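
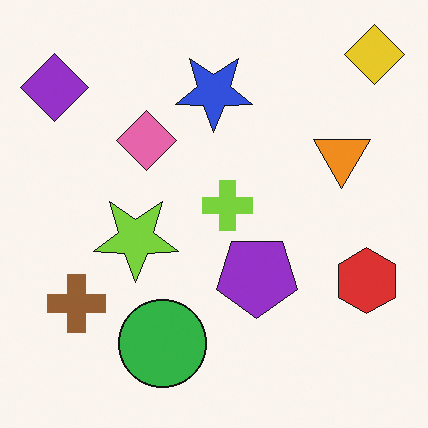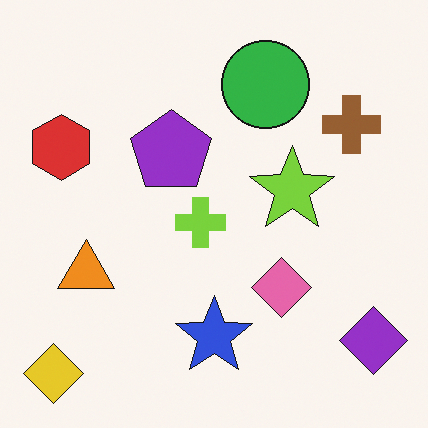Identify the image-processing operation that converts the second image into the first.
It was rotated 180°.

The yellow diamond sits in the bottom-left of the second image and the top-right of the first — consistent with a whole-image 180° rotation.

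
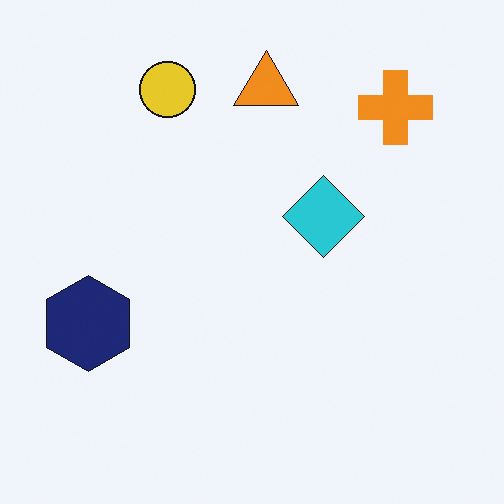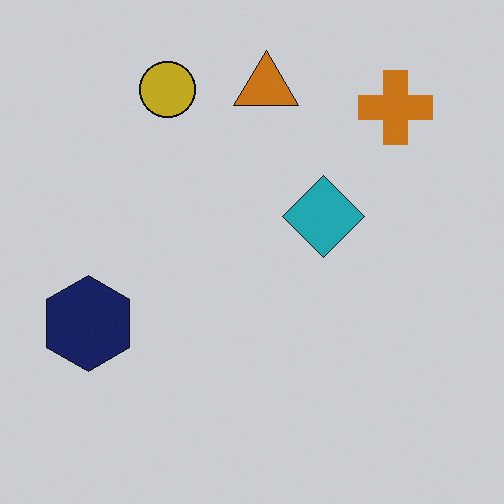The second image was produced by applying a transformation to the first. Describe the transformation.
The transformation is: slightly darkened.

Every pixel — background and shapes alike — is uniformly darkened.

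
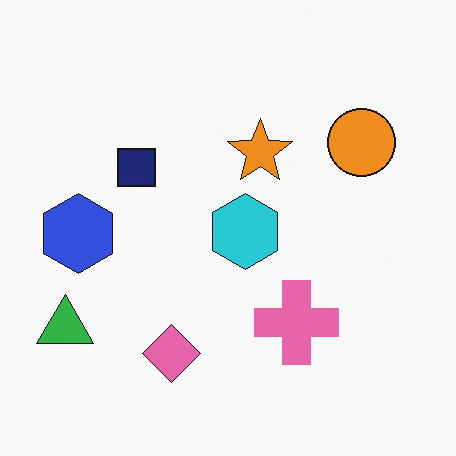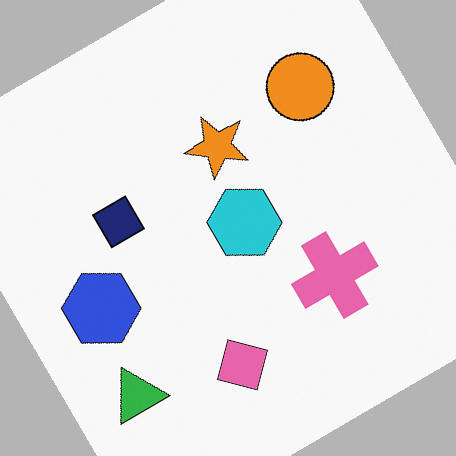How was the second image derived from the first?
The transformation is: rotated counter-clockwise by a large amount — several tens of degrees.

Every shape is tilted by the same angle and the image corners show triangular fill wedges — a whole-image rotation by a non-right angle.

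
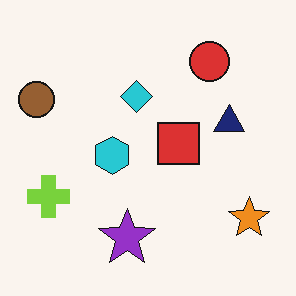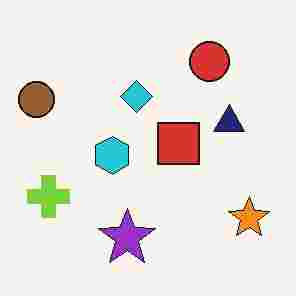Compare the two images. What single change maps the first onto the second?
The transformation is: degraded with heavy JPEG compression.

Blocky 8×8 compression artifacts appear around shape edges and the flat background shows ringing — characteristic JPEG degradation.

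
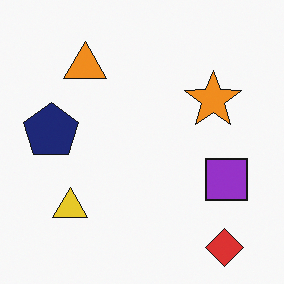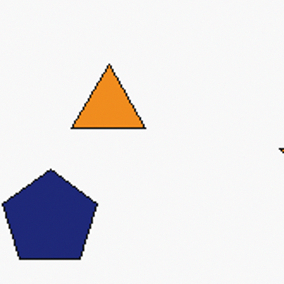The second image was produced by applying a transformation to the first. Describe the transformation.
This is the original image cropped tightly and scaled back up.

The visible shapes are larger and the field of view is narrower; shapes near the original edges may be partly or wholly outside the frame — a crop-and-rescale.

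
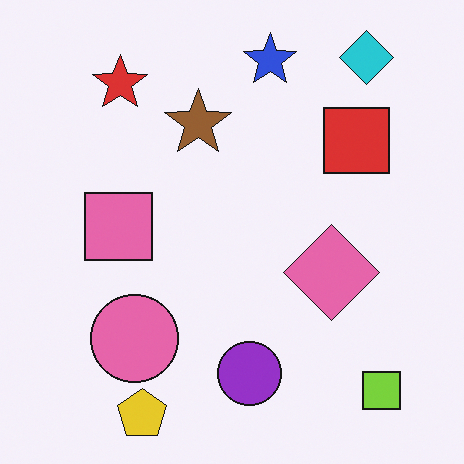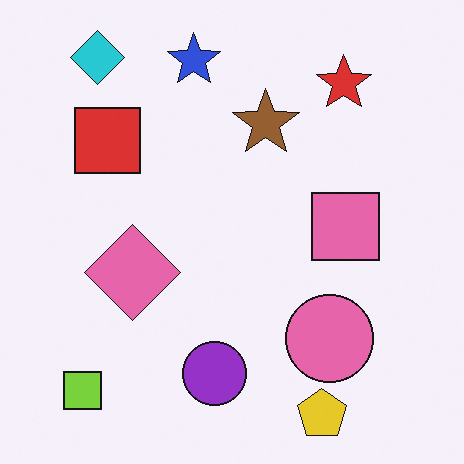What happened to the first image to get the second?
The transformation is: flipped horizontally (left ↔ right).

The lime square is in the bottom-right of the first image and the bottom-left of the second — shapes on opposite sides of the vertical midline have swapped in a mirror flip.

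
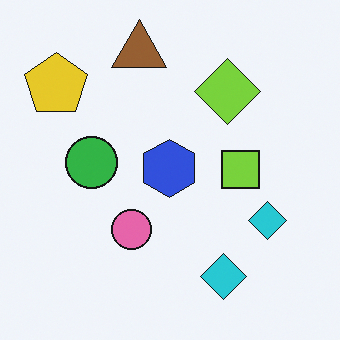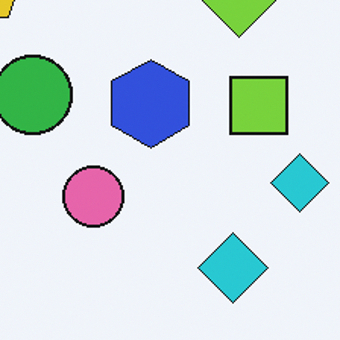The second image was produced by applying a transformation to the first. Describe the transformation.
This is the original image cropped to a modestly smaller region and rescaled.

The visible shapes are larger and the field of view is narrower; shapes near the original edges may be partly or wholly outside the frame — a crop-and-rescale.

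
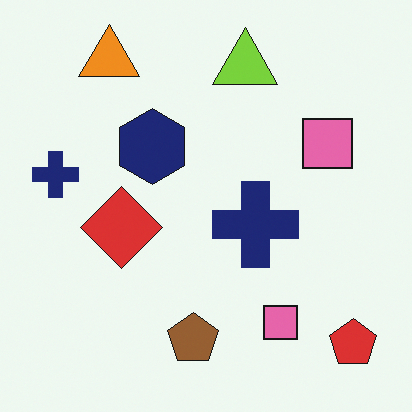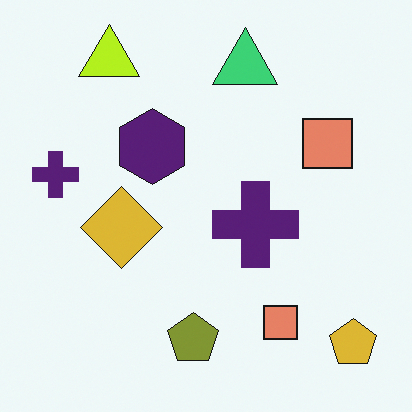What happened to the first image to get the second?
It was hue-shifted slightly.

Every shape's color has rotated by the same amount around the hue wheel — a uniform hue shift.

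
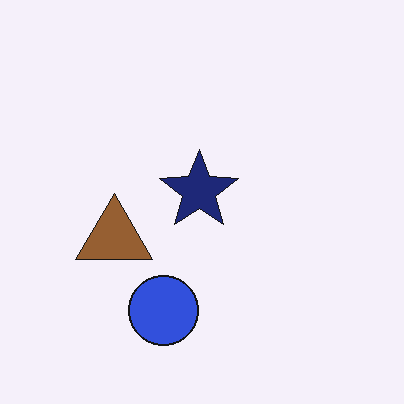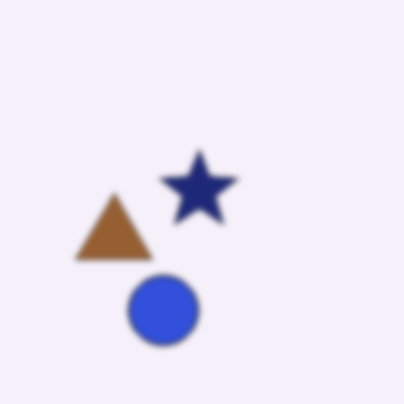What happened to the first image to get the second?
This is the original image noticeably gaussian-blurred.

Shape edges and outlines are uniformly softened across the whole image.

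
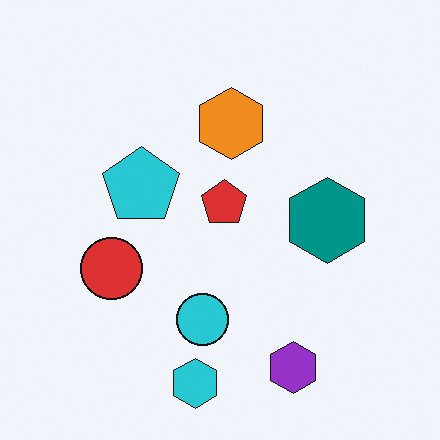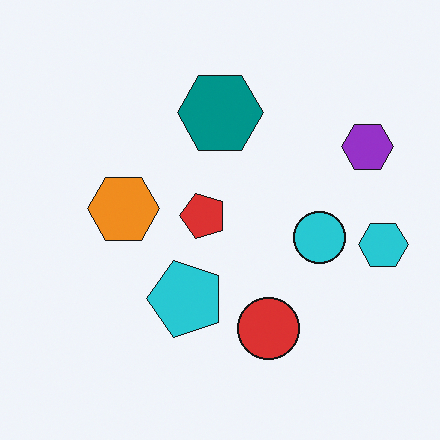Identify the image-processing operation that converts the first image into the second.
The image was rotated 90° counter-clockwise.

The cyan hexagon sits in the bottom of the first image and the right of the second — consistent with a whole-image 90° counter-clockwise rotation.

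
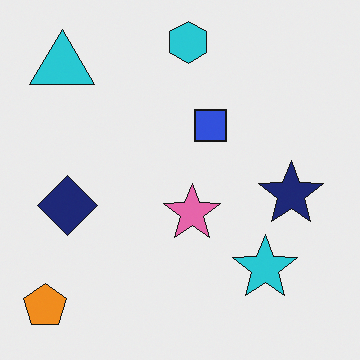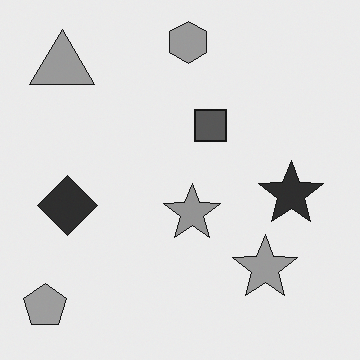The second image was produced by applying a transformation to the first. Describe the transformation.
The second image is the first converted to grayscale.

All color is removed — every shape is now a shade of grey.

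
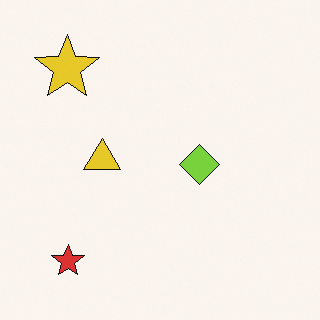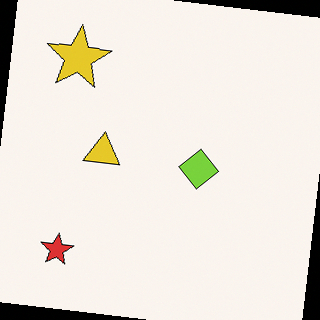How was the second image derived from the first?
The second image is the first rotated clockwise by a slight angle.

Every shape is tilted by the same angle and the image corners show triangular fill wedges — a whole-image rotation by a non-right angle.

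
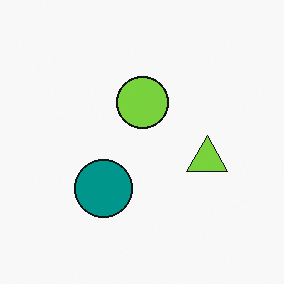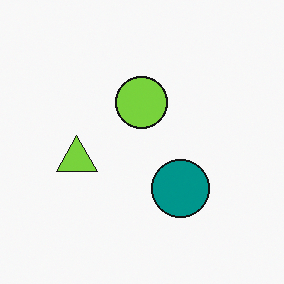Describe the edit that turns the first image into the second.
The second image is the first flipped horizontally (left ↔ right).

The lime triangle is in the right of the first image and the left of the second — shapes on opposite sides of the vertical midline have swapped in a mirror flip.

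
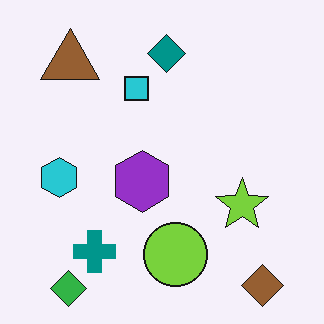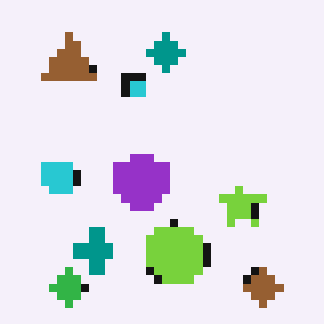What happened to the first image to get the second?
The image was moderately pixelated.

Shapes are reduced to large square blocks; fine edges and outlines are lost — a downscale-then-upscale (mosaic) effect.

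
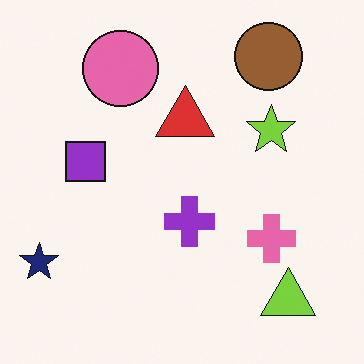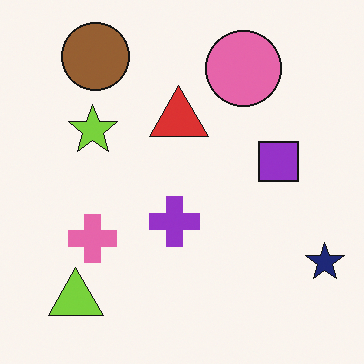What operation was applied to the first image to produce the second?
This is the original image flipped horizontally (left ↔ right).

The navy star is in the bottom-left of the first image and the bottom-right of the second — shapes on opposite sides of the vertical midline have swapped in a mirror flip.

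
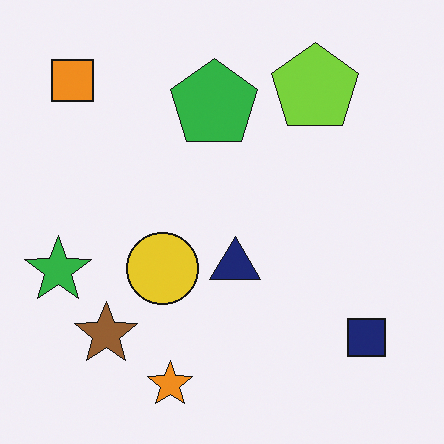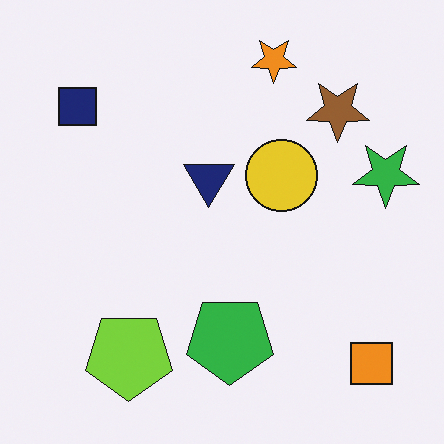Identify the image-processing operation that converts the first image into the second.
The transformation is: rotated 180°.

The orange square sits in the top-left of the first image and the bottom-right of the second — consistent with a whole-image 180° rotation.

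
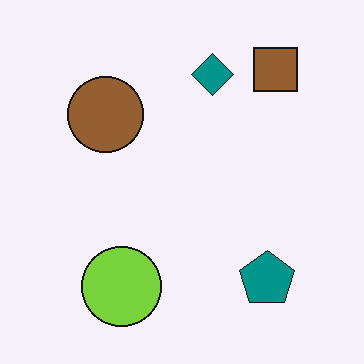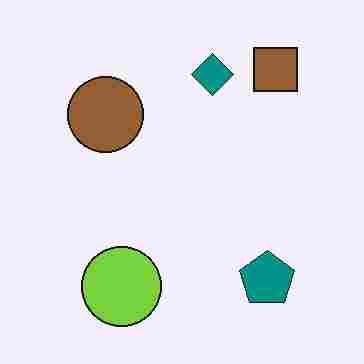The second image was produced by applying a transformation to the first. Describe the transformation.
Heavily JPEG-compressed with obvious blocking artifacts.

Blocky 8×8 compression artifacts appear around shape edges and the flat background shows ringing — characteristic JPEG degradation.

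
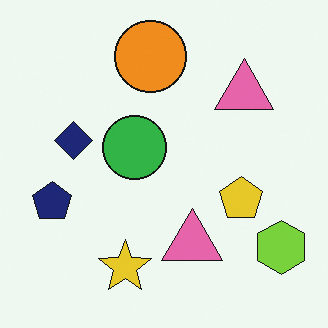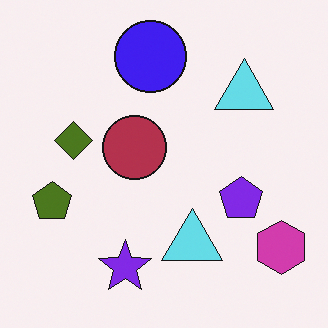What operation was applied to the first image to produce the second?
The transformation is: hue-shifted by a large amount.

Every shape's color has rotated by the same amount around the hue wheel — a uniform hue shift.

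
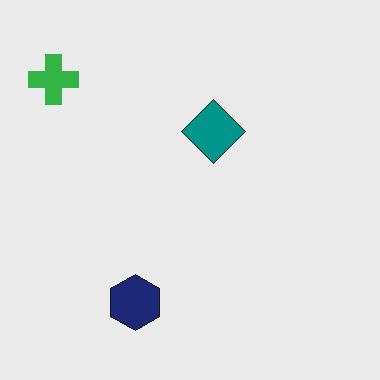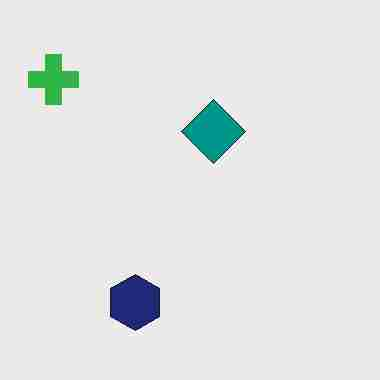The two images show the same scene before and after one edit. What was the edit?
The transformation is: heavily JPEG-compressed with obvious blocking artifacts.

Blocky 8×8 compression artifacts appear around shape edges and the flat background shows ringing — characteristic JPEG degradation.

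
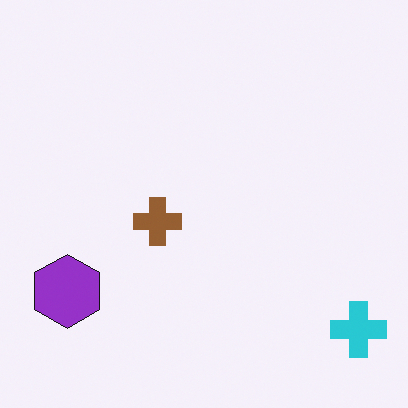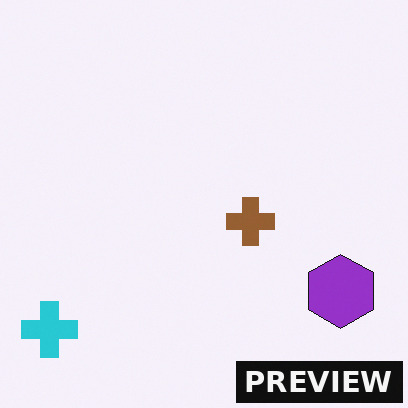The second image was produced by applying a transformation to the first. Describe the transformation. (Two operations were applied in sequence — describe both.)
The transformation is: flipped horizontally (left ↔ right), then watermarked with the text "PREVIEW" in the lower-right corner.

The cyan cross is in the bottom-right of the first image and the bottom-left of the second — shapes on opposite sides of the vertical midline have swapped in a mirror flip. A dark label reading "PREVIEW" appears in the lower-right corner.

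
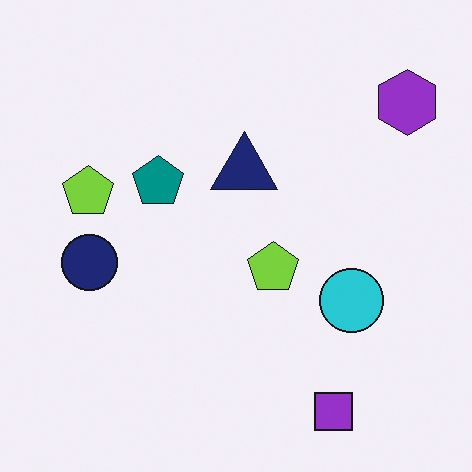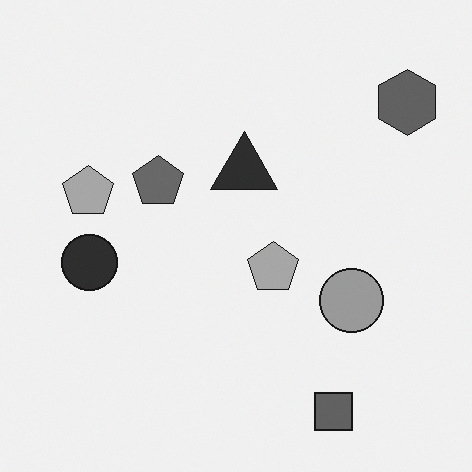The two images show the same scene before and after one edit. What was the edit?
The second image is the first converted to grayscale.

All color is removed — every shape is now a shade of grey.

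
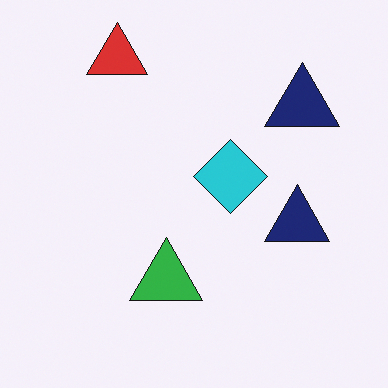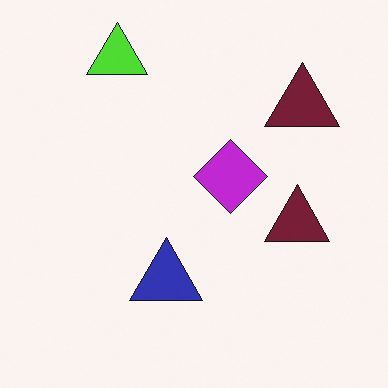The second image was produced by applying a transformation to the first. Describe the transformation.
The second image is the first hue-shifted by a moderate amount.

Every shape's color has rotated by the same amount around the hue wheel — a uniform hue shift.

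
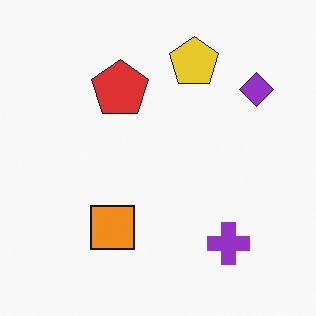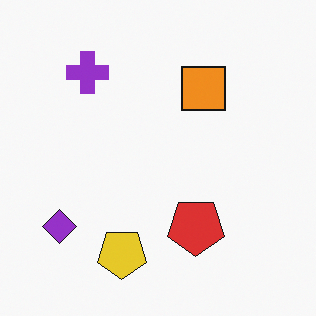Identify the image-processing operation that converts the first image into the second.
The second image is the first rotated 180°.

The purple diamond sits in the top-right of the first image and the bottom-left of the second — consistent with a whole-image 180° rotation.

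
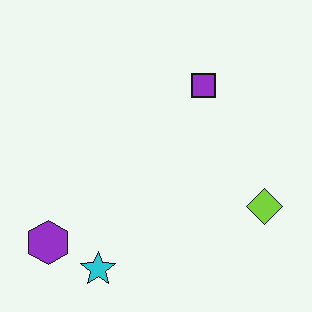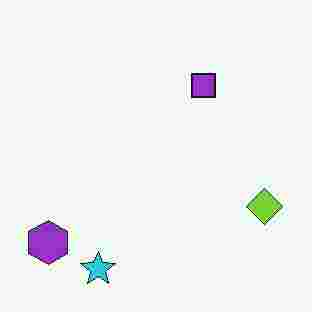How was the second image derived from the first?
The second image is the first heavily JPEG-compressed with obvious blocking artifacts.

Blocky 8×8 compression artifacts appear around shape edges and the flat background shows ringing — characteristic JPEG degradation.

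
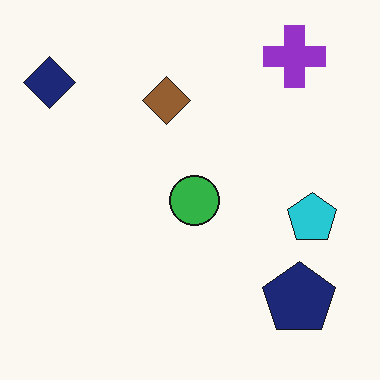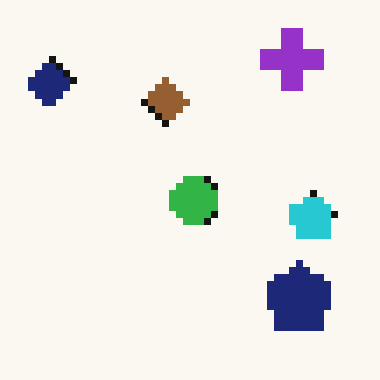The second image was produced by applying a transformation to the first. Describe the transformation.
This is the original image moderately pixelated.

Shapes are reduced to large square blocks; fine edges and outlines are lost — a downscale-then-upscale (mosaic) effect.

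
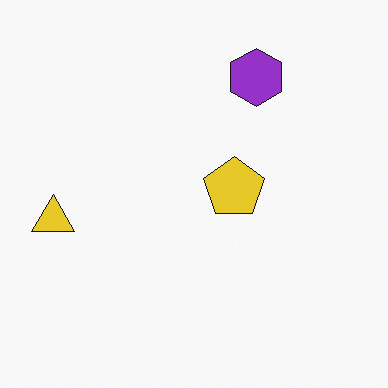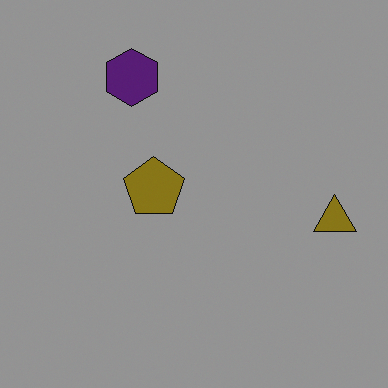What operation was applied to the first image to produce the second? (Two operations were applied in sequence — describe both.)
It was darkened a lot, then flipped horizontally (left ↔ right).

Every pixel — background and shapes alike — is uniformly darkened. The yellow triangle is in the left of the first image and the right of the second — shapes on opposite sides of the vertical midline have swapped in a mirror flip.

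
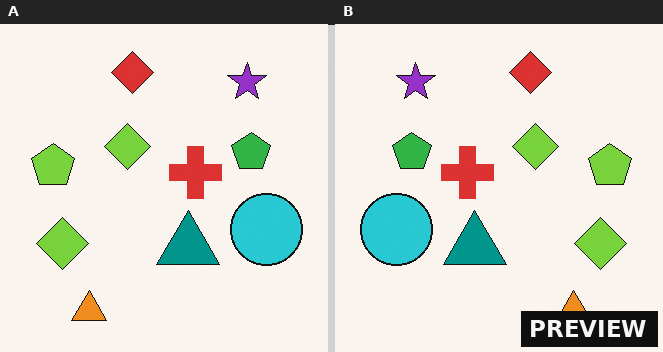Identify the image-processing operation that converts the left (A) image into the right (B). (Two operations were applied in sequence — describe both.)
Flipped horizontally (left ↔ right), then watermarked with the text "PREVIEW" in the lower-right corner.

The lime pentagon is in the left of the left (A) image and the right of the right (B) — shapes on opposite sides of the vertical midline have swapped in a mirror flip. A dark label reading "PREVIEW" appears in the lower-right corner.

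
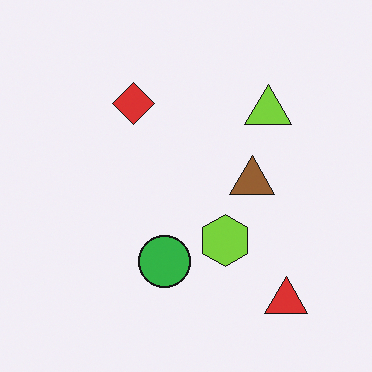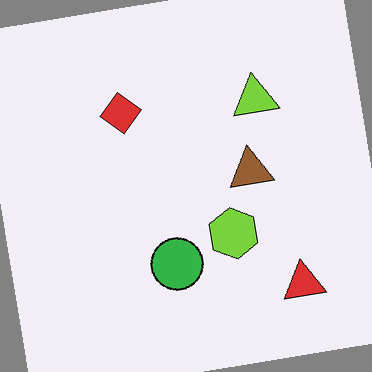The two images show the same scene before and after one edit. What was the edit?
The second image is the first rotated counter-clockwise by a few degrees.

Every shape is tilted by the same angle and the image corners show triangular fill wedges — a whole-image rotation by a non-right angle.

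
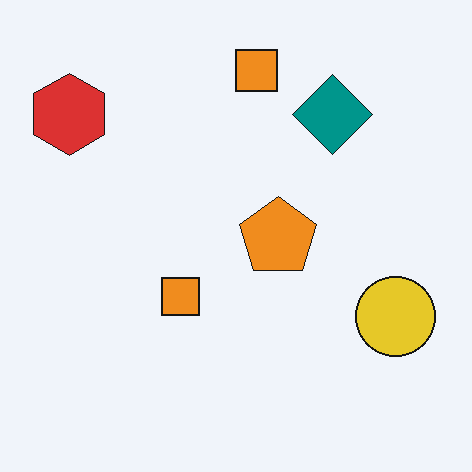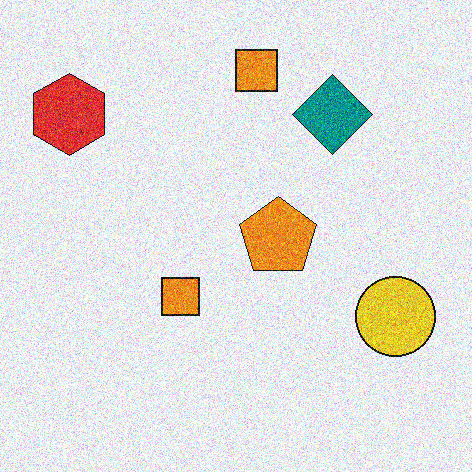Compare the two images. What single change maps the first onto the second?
The second image is the first degraded with a thick layer of grain.

Random speckle covers the whole image, including the flat background.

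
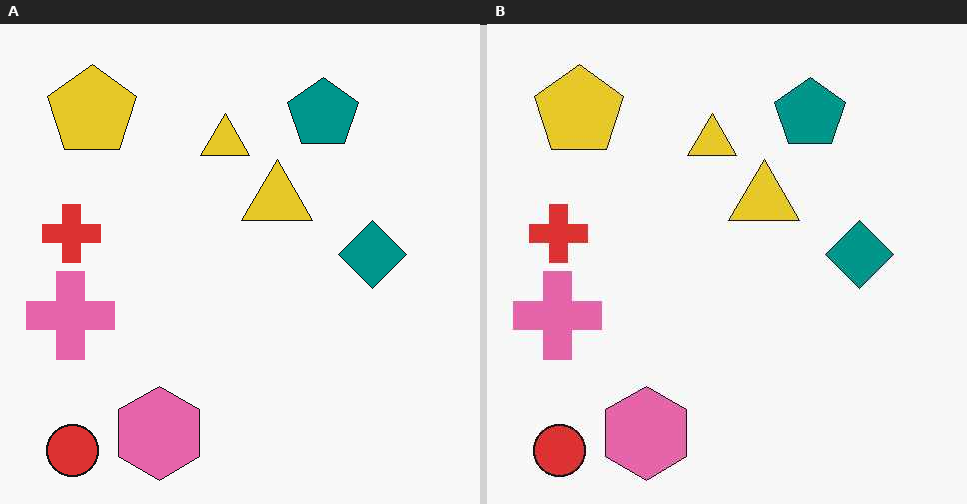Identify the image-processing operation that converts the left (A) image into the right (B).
It was given moderate JPEG compression.

Blocky 8×8 compression artifacts appear around shape edges and the flat background shows ringing — characteristic JPEG degradation.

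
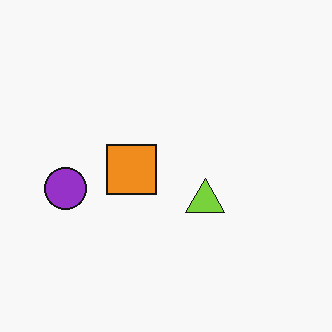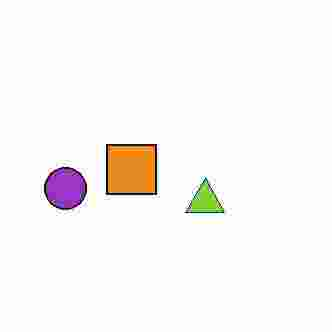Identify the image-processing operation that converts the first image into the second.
The second image is the first degraded with heavy JPEG compression.

Blocky 8×8 compression artifacts appear around shape edges and the flat background shows ringing — characteristic JPEG degradation.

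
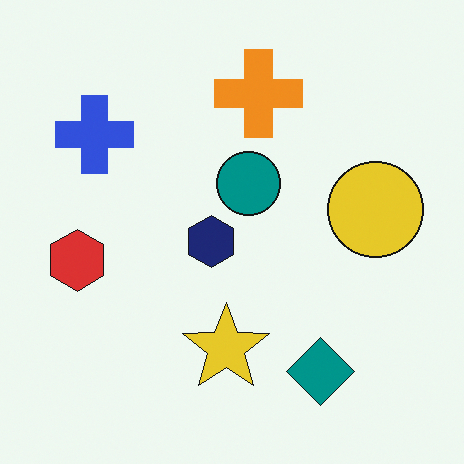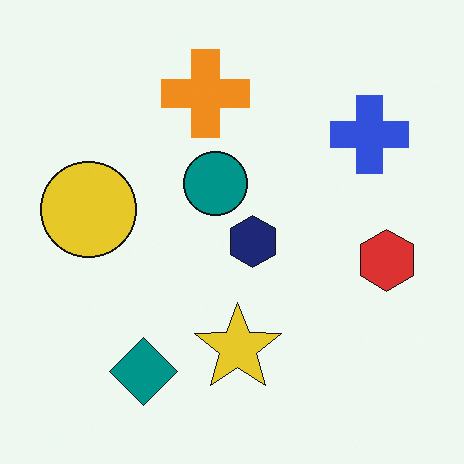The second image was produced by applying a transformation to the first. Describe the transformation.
The second image is the first flipped horizontally (left ↔ right).

The red hexagon is in the left of the first image and the right of the second — shapes on opposite sides of the vertical midline have swapped in a mirror flip.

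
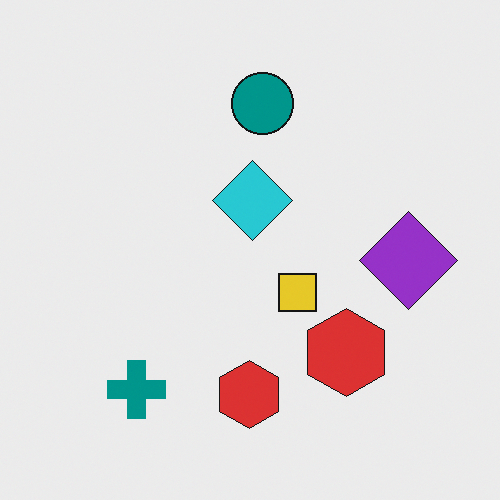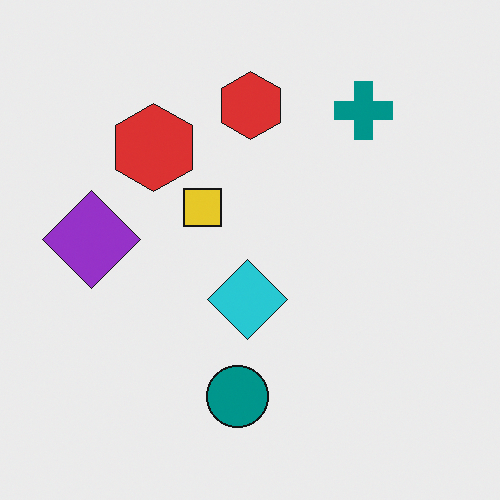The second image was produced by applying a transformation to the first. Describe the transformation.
Rotated 180°.

The teal cross sits in the bottom-left of the first image and the top-right of the second — consistent with a whole-image 180° rotation.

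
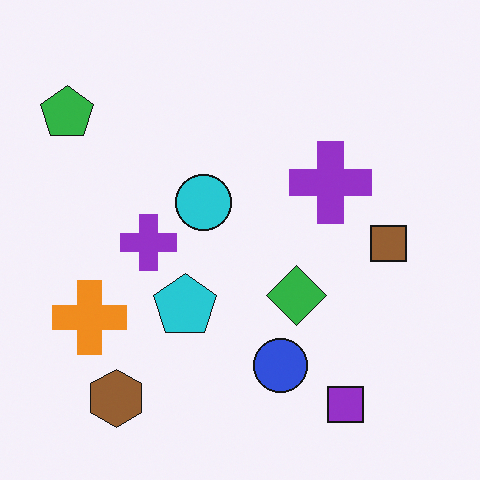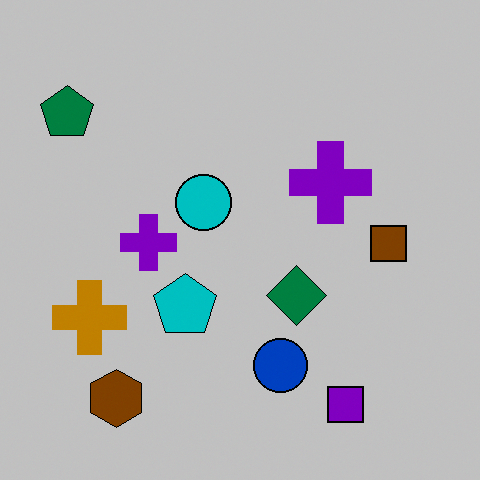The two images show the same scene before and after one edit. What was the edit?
The image was heavily posterized to just a handful of flat colors.

Each flat color has snapped to a coarser quantized level — most visibly, the near-white background has dropped to a flat grey.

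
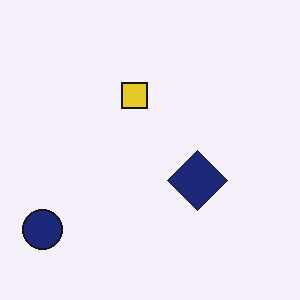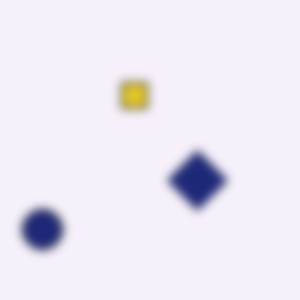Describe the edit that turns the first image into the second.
The transformation is: noticeably gaussian-blurred.

Shape edges and outlines are uniformly softened across the whole image.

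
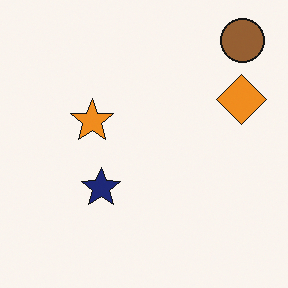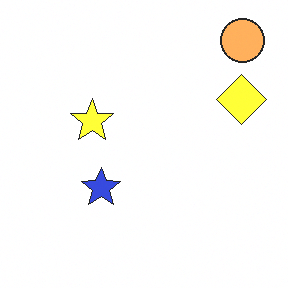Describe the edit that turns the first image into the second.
This is the original image noticeably brightened.

Every pixel — background and shapes alike — is uniformly brightened.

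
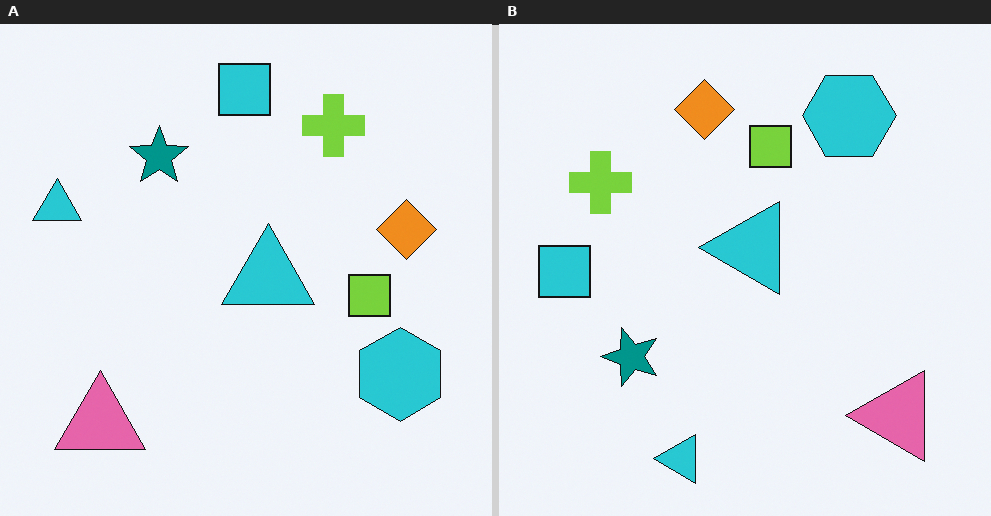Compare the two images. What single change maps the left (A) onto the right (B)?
Rotated 90° counter-clockwise.

The pink triangle sits in the bottom-left of the left (A) image and the bottom-right of the right (B) — consistent with a whole-image 90° counter-clockwise rotation.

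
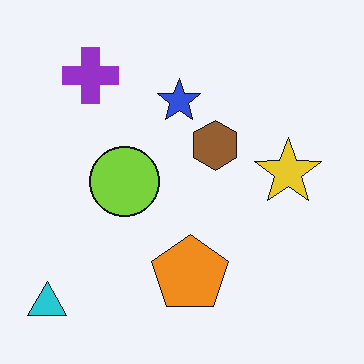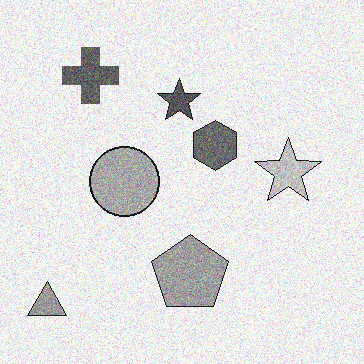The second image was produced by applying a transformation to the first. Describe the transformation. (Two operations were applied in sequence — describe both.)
The transformation is: converted to grayscale, then degraded with visible gaussian noise.

All color is removed — every shape is now a shade of grey. Random speckle covers the whole image, including the flat background.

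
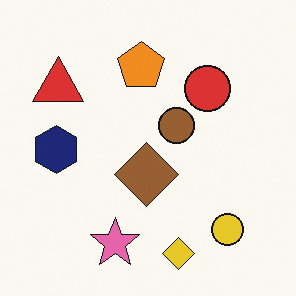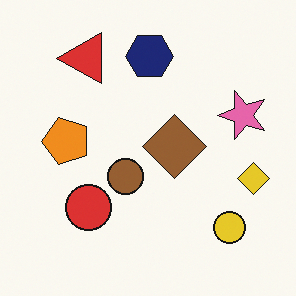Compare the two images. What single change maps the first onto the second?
It was transposed (reflected across the top-left ↔ bottom-right diagonal).

Shapes have swapped their row and column positions — what was in the top-right is now in the bottom-left — a diagonal reflection.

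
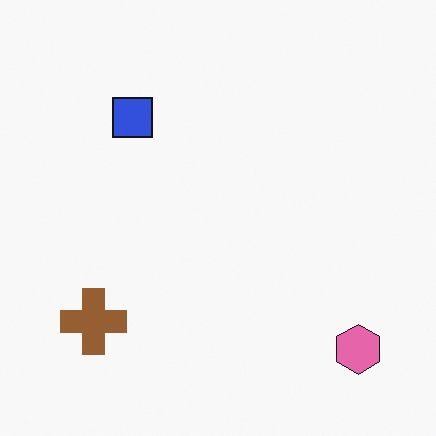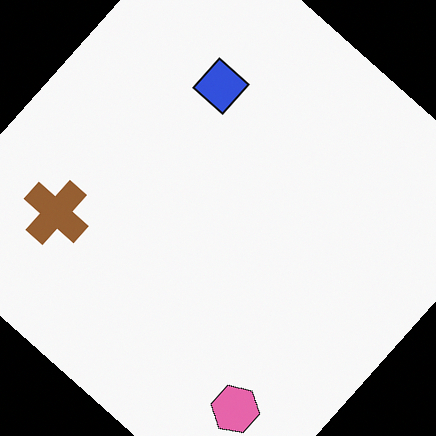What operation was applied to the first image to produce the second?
This is the original image rotated clockwise by a large amount — several tens of degrees.

Every shape is tilted by the same angle and the image corners show triangular fill wedges — a whole-image rotation by a non-right angle.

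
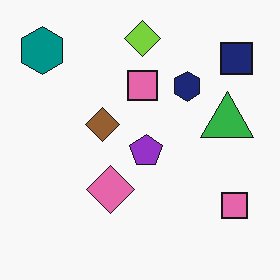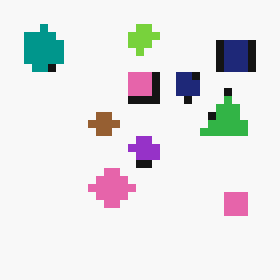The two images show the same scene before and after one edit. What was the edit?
The transformation is: moderately pixelated.

Shapes are reduced to large square blocks; fine edges and outlines are lost — a downscale-then-upscale (mosaic) effect.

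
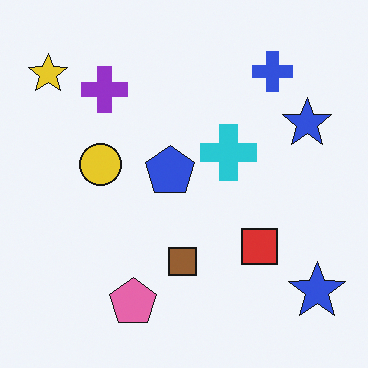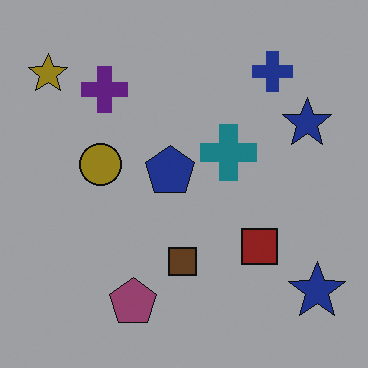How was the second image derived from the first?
The second image is the first substantially darkened.

Every pixel — background and shapes alike — is uniformly darkened.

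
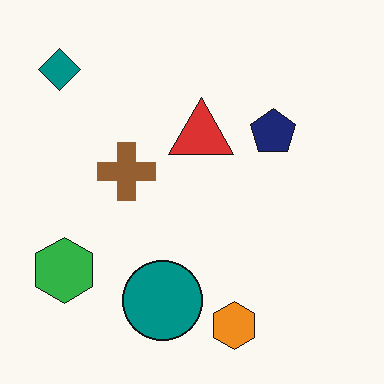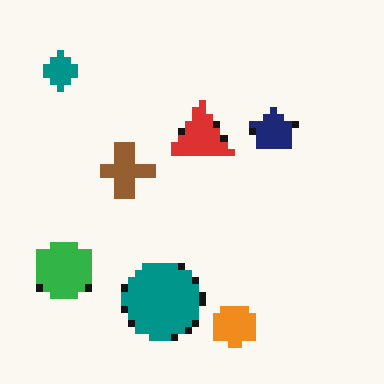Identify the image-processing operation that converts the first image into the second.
The image was moderately pixelated.

Shapes are reduced to large square blocks; fine edges and outlines are lost — a downscale-then-upscale (mosaic) effect.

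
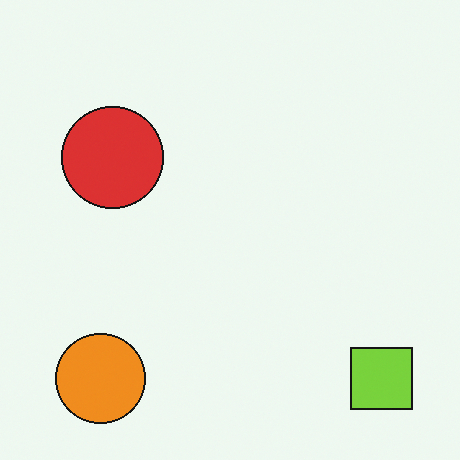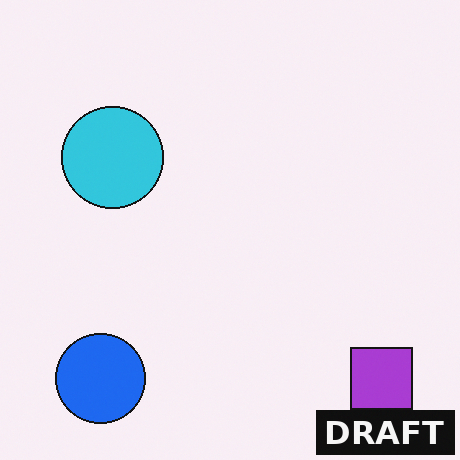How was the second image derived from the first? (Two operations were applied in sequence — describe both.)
The transformation is: hue-shifted through roughly half the color wheel, then watermarked with the text "DRAFT" in the lower-right corner.

Every shape's color has rotated by the same amount around the hue wheel — a uniform hue shift. A dark label reading "DRAFT" appears in the lower-right corner.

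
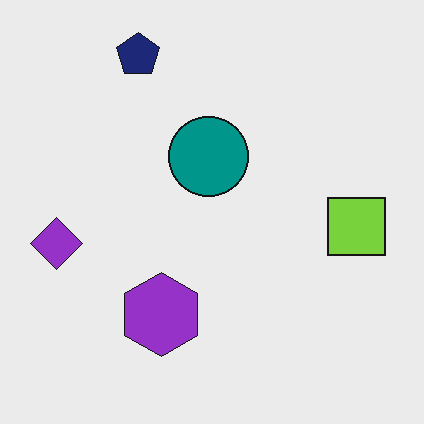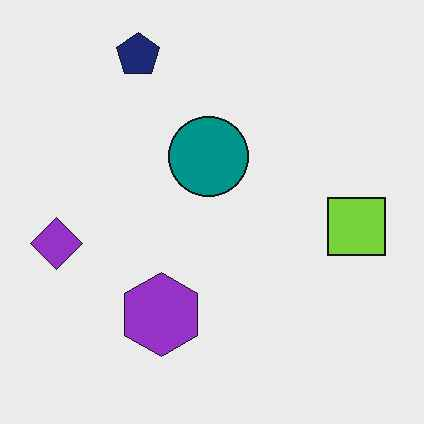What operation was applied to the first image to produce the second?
This is the original image given moderate JPEG compression.

Blocky 8×8 compression artifacts appear around shape edges and the flat background shows ringing — characteristic JPEG degradation.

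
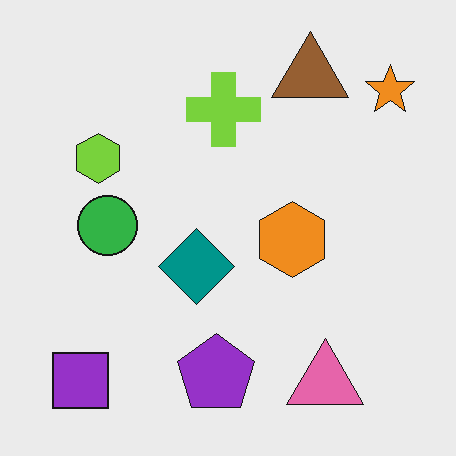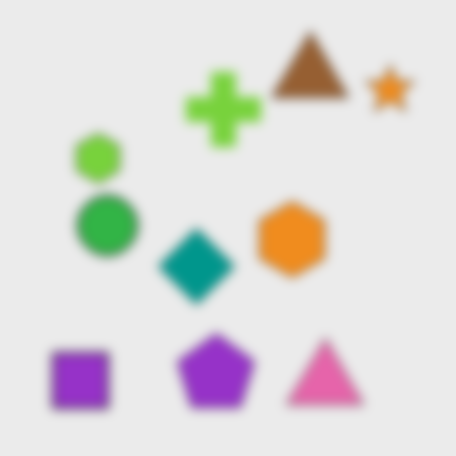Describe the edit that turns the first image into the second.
The transformation is: strongly gaussian-blurred.

Shape edges and outlines are uniformly softened across the whole image.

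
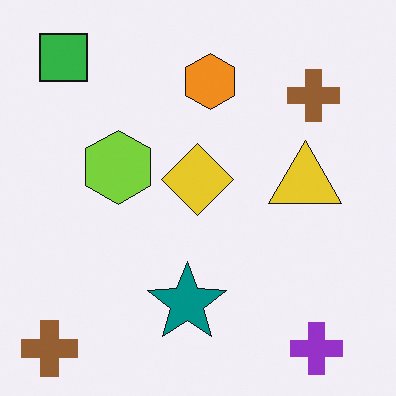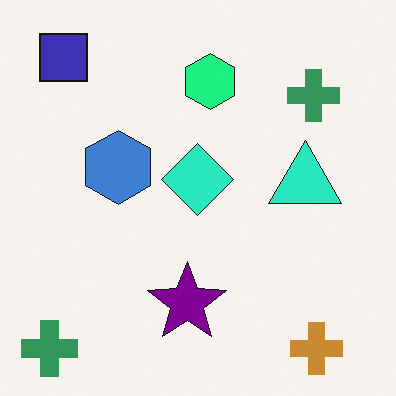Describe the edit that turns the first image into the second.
It was hue-shifted noticeably.

Every shape's color has rotated by the same amount around the hue wheel — a uniform hue shift.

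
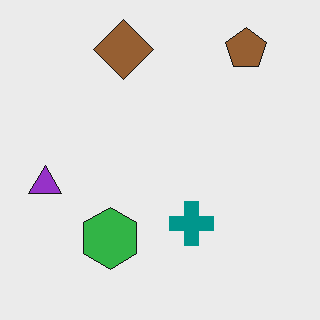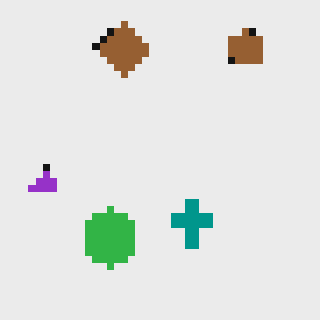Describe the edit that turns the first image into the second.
It was pixelated into visible square blocks.

Shapes are reduced to large square blocks; fine edges and outlines are lost — a downscale-then-upscale (mosaic) effect.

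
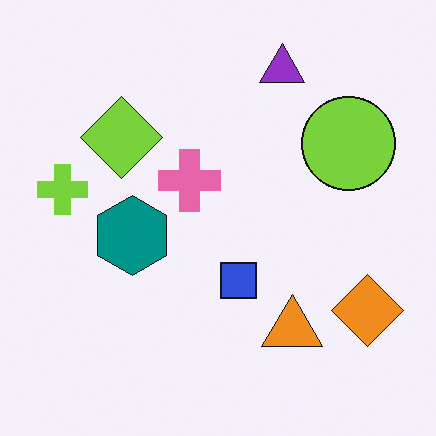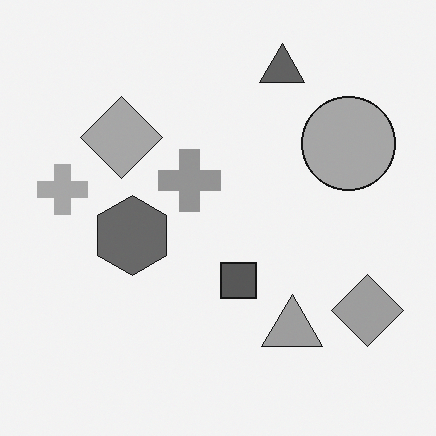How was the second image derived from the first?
Converted to grayscale.

All color is removed — every shape is now a shade of grey.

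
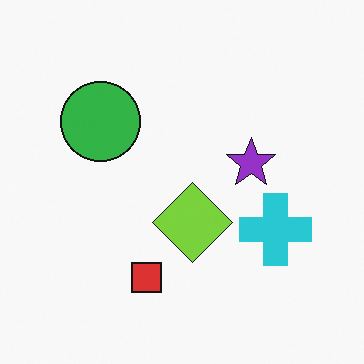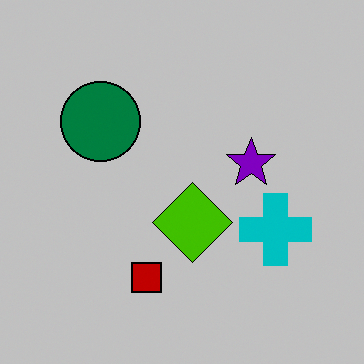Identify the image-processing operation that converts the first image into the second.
The second image is the first aggressively posterized.

Each flat color has snapped to a coarser quantized level — most visibly, the near-white background has dropped to a flat grey.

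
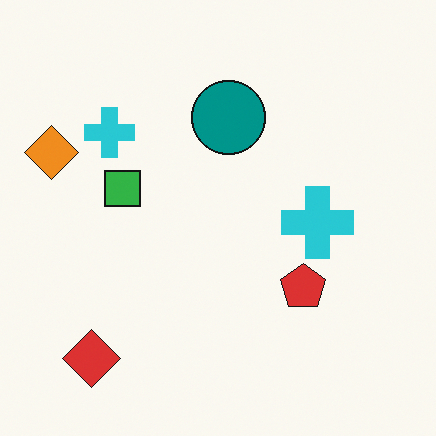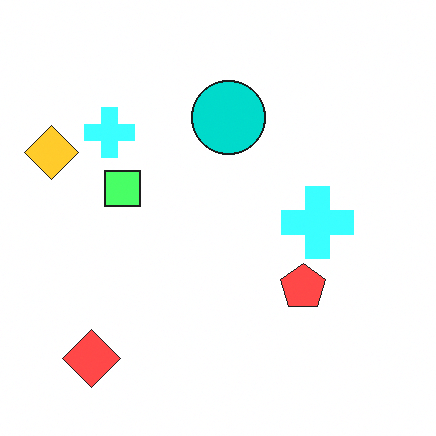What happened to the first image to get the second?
Substantially brightened.

Every pixel — background and shapes alike — is uniformly brightened.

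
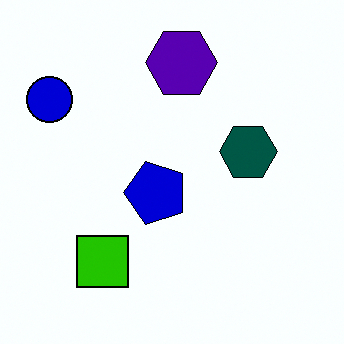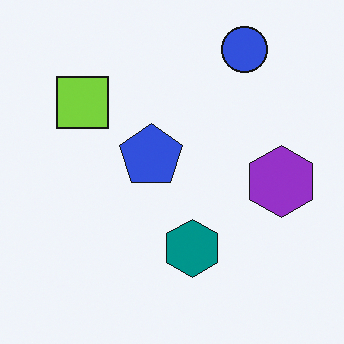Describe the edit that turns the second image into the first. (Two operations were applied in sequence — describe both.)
It was rotated 90° counter-clockwise, then boosted in contrast.

The blue circle sits in the top-right of the second image and the top-left of the first — consistent with a whole-image 90° counter-clockwise rotation. Tones are pushed away from mid-grey across the whole image — a global contrast change.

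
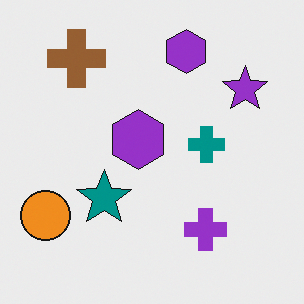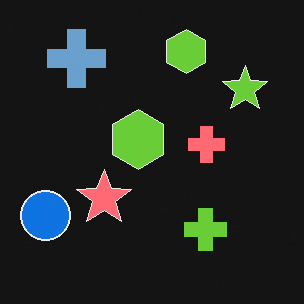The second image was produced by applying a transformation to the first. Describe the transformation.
It was color-inverted (negative).

The light background has become dark and every shape's color is its complement — a photographic negative.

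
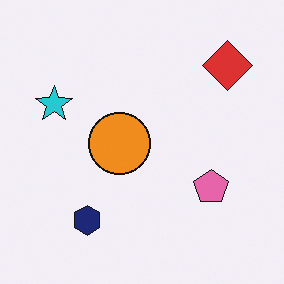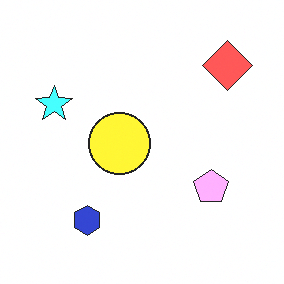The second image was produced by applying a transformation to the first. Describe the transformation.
Brightened a lot.

Every pixel — background and shapes alike — is uniformly brightened.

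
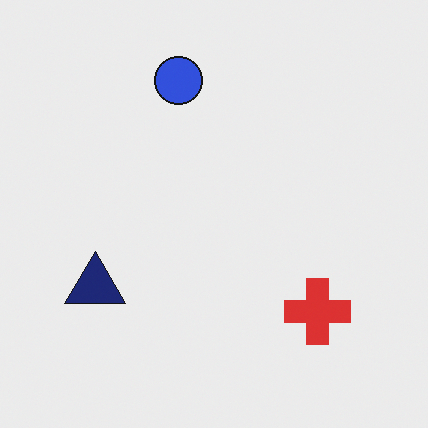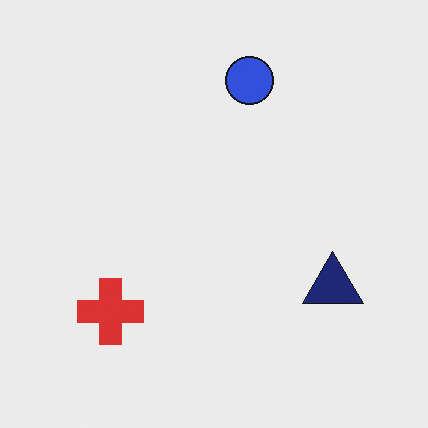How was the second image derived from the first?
The transformation is: flipped horizontally (left ↔ right).

The navy triangle is in the bottom-left of the first image and the bottom-right of the second — shapes on opposite sides of the vertical midline have swapped in a mirror flip.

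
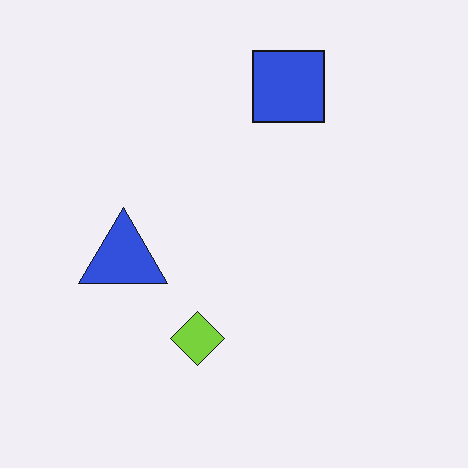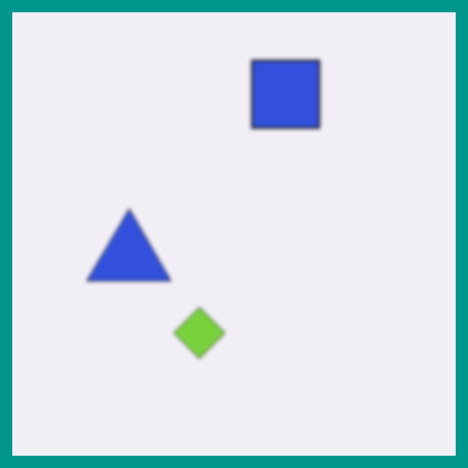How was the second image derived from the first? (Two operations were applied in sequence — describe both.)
The second image is the first slightly softened, then framed with a teal border.

Shape edges and outlines are uniformly softened across the whole image. A solid teal frame runs around the edge of the second image, with the content slightly shrunk inside it.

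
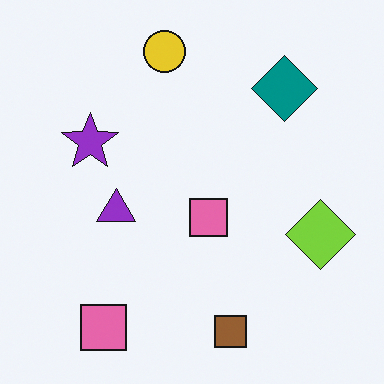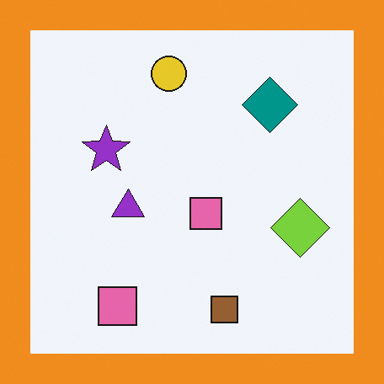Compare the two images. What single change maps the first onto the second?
It was framed with a orange border.

A solid orange frame runs around the edge of the second image, with the content slightly shrunk inside it.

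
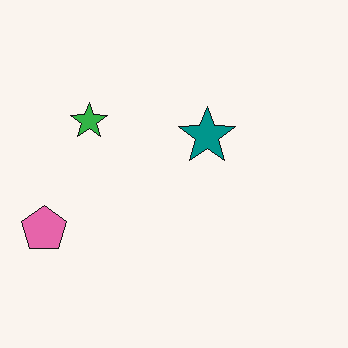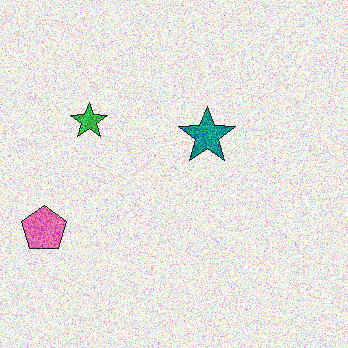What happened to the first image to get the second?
Degraded with heavy additive noise.

Random speckle covers the whole image, including the flat background.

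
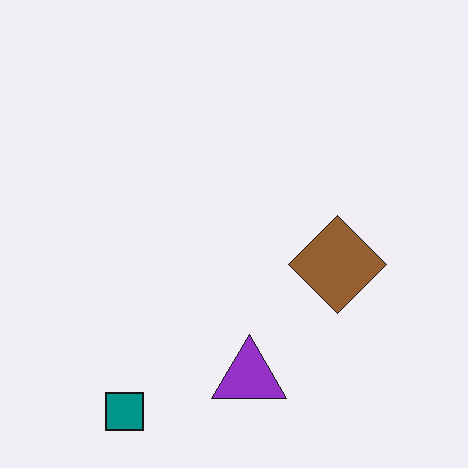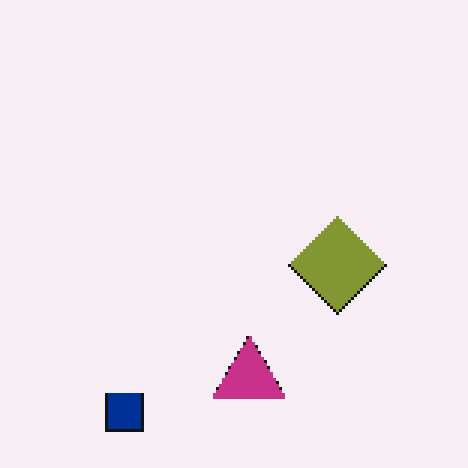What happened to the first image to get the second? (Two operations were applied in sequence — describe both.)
The image was hue-shifted by a small amount, then mildly pixelated.

Every shape's color has rotated by the same amount around the hue wheel — a uniform hue shift. Shapes are reduced to large square blocks; fine edges and outlines are lost — a downscale-then-upscale (mosaic) effect.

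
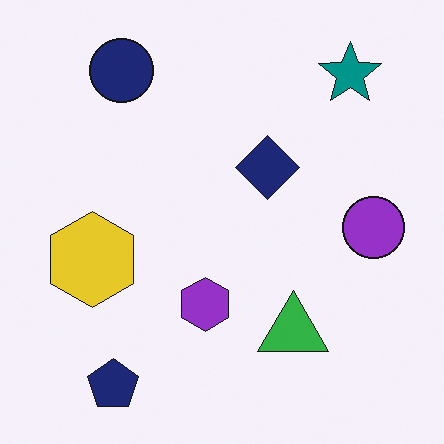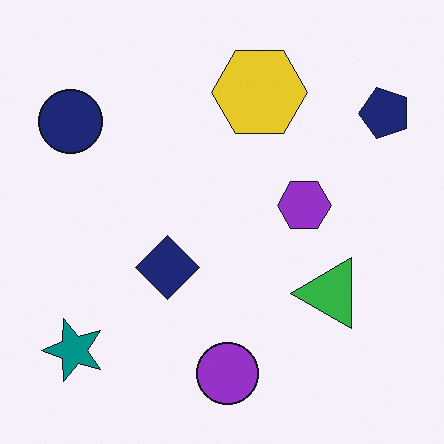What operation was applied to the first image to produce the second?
Transposed (reflected across the top-left ↔ bottom-right diagonal).

Shapes have swapped their row and column positions — what was in the top-right is now in the bottom-left — a diagonal reflection.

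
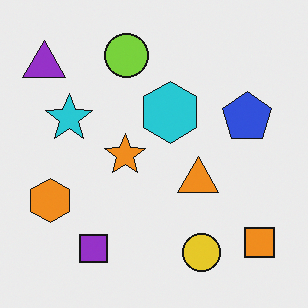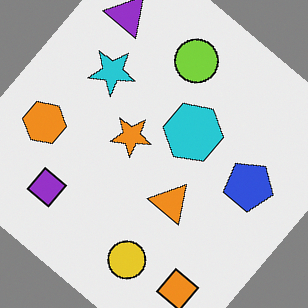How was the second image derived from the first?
It was rotated clockwise by a large amount — several tens of degrees.

Every shape is tilted by the same angle and the image corners show triangular fill wedges — a whole-image rotation by a non-right angle.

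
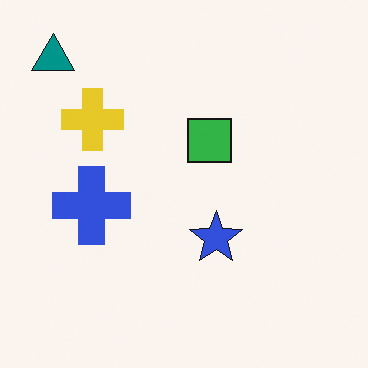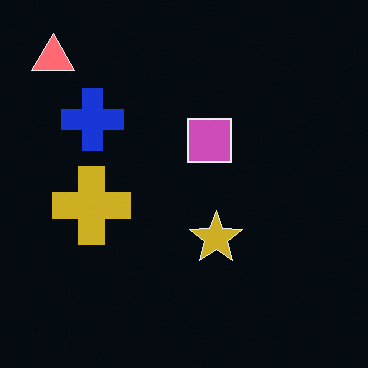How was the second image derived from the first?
The second image is the first color-inverted (negative).

The light background has become dark and every shape's color is its complement — a photographic negative.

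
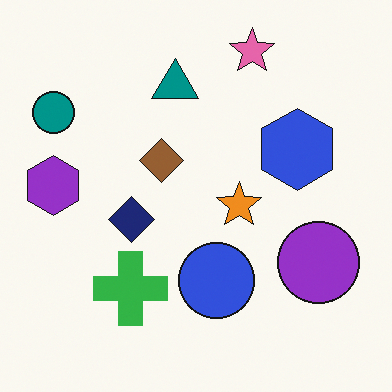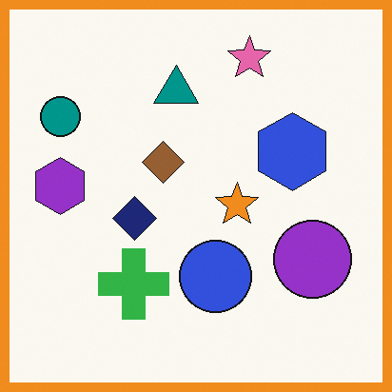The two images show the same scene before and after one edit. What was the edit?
The image was framed with a orange border.

A solid orange frame runs around the edge of the second image, with the content slightly shrunk inside it.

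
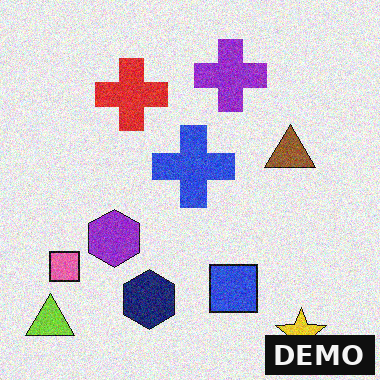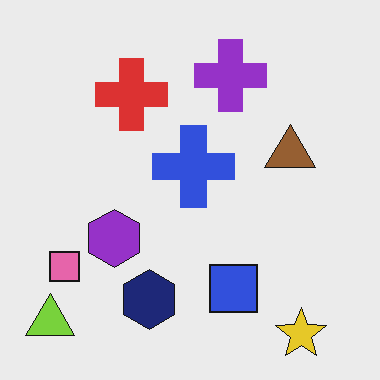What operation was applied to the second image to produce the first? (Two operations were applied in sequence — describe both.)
The image was degraded with visible gaussian noise, then watermarked with the text "DEMO" in the lower-right corner.

Random speckle covers the whole image, including the flat background. A dark label reading "DEMO" appears in the lower-right corner.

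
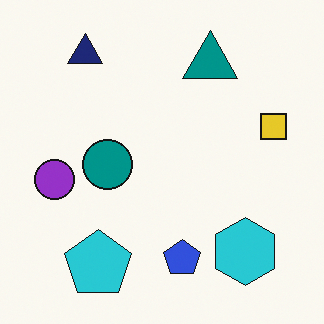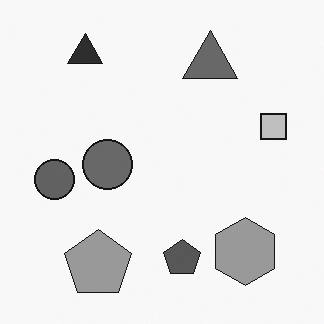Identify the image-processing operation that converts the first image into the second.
It was converted to grayscale.

All color is removed — every shape is now a shade of grey.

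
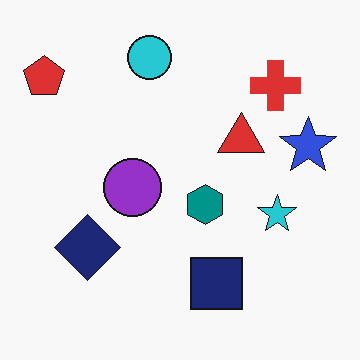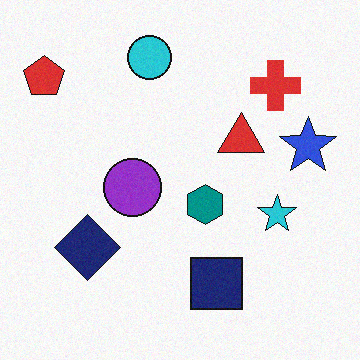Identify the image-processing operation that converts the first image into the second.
The second image is the first degraded with light additive noise.

Random speckle covers the whole image, including the flat background.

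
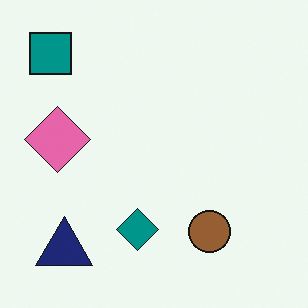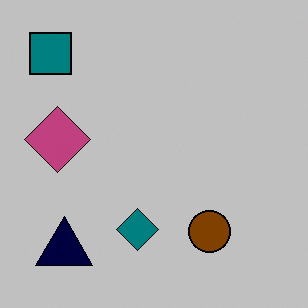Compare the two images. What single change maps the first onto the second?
Heavily posterized to just a handful of flat colors.

Each flat color has snapped to a coarser quantized level — most visibly, the near-white background has dropped to a flat grey.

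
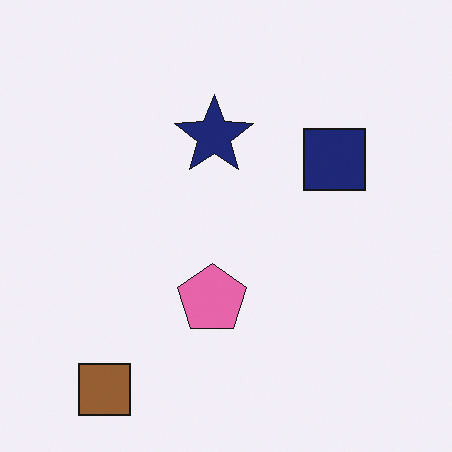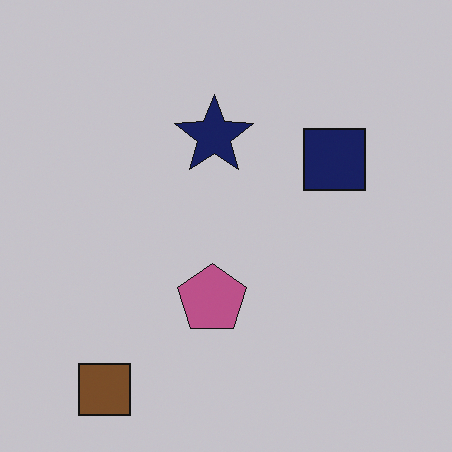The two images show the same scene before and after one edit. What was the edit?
The transformation is: darkened a little.

Every pixel — background and shapes alike — is uniformly darkened.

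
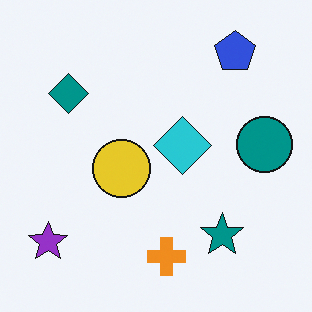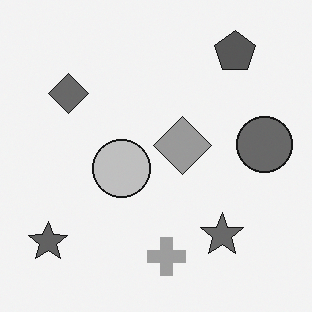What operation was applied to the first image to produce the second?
Converted to grayscale.

All color is removed — every shape is now a shade of grey.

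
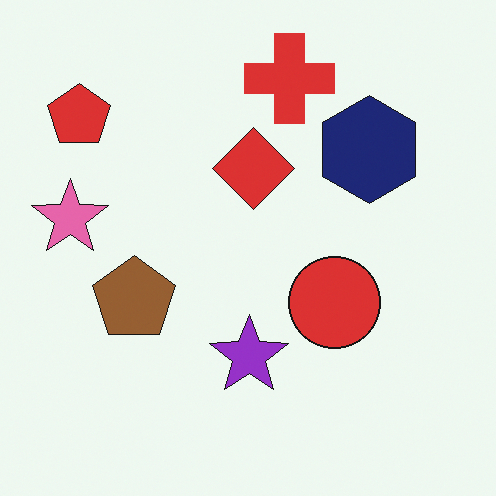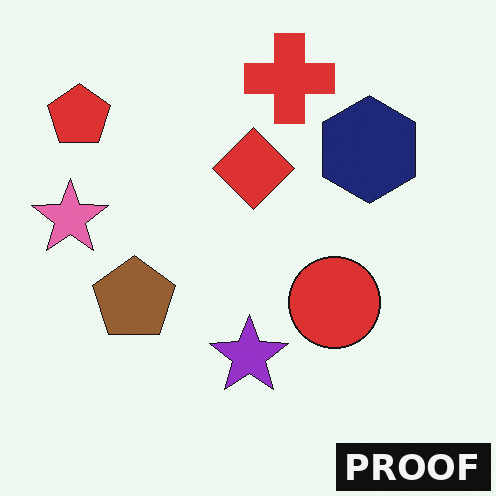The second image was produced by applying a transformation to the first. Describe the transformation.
The transformation is: watermarked with the text "PROOF" in the lower-right corner.

A dark label reading "PROOF" appears in the lower-right corner.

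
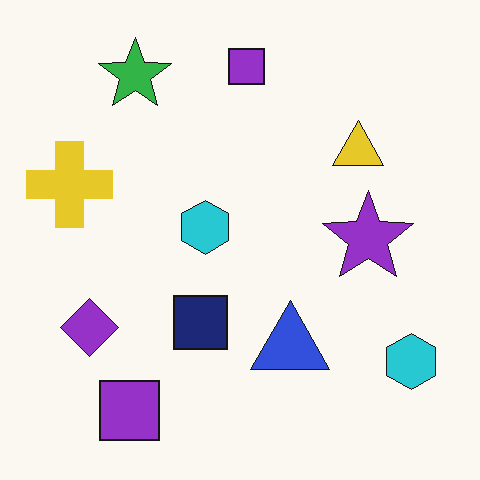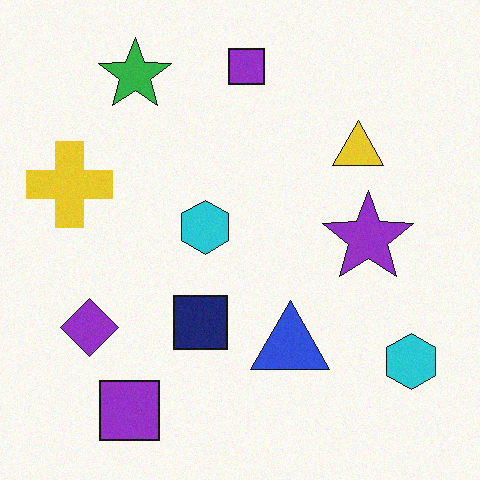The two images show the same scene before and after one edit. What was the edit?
The image was degraded with a light layer of grain.

Random speckle covers the whole image, including the flat background.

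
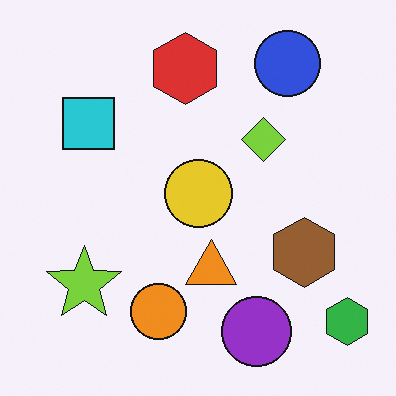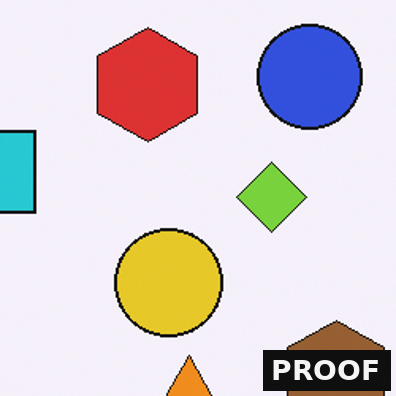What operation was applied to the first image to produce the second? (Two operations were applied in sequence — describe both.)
It was cropped to a modestly smaller region and rescaled, then watermarked with the text "PROOF" in the lower-right corner.

The visible shapes are larger and the field of view is narrower; shapes near the original edges may be partly or wholly outside the frame — a crop-and-rescale. A dark label reading "PROOF" appears in the lower-right corner.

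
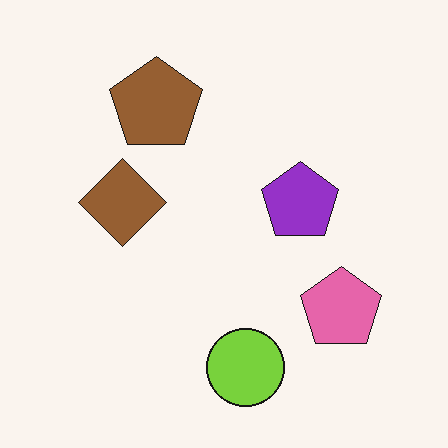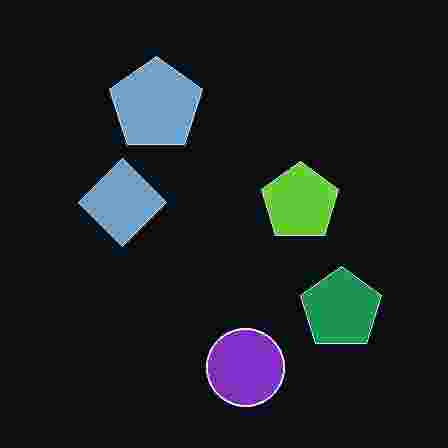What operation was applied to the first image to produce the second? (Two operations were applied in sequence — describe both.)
The image was color-inverted (negative), then degraded with heavy JPEG compression.

The light background has become dark and every shape's color is its complement — a photographic negative. Blocky 8×8 compression artifacts appear around shape edges and the flat background shows ringing — characteristic JPEG degradation.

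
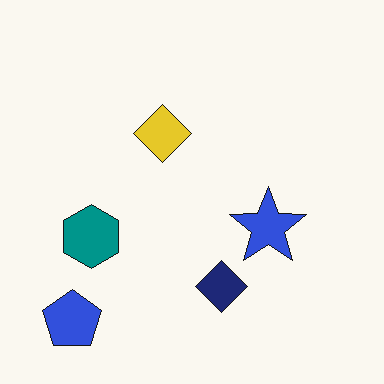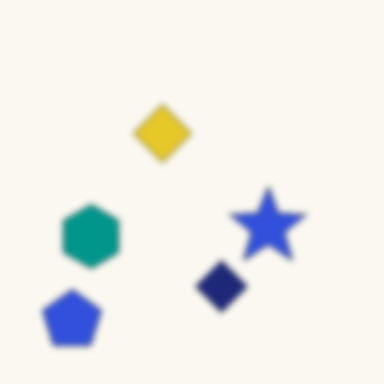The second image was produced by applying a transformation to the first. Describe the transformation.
The second image is the first moderately blurred.

Shape edges and outlines are uniformly softened across the whole image.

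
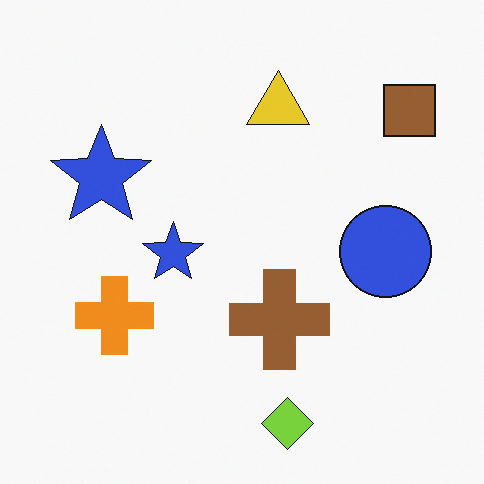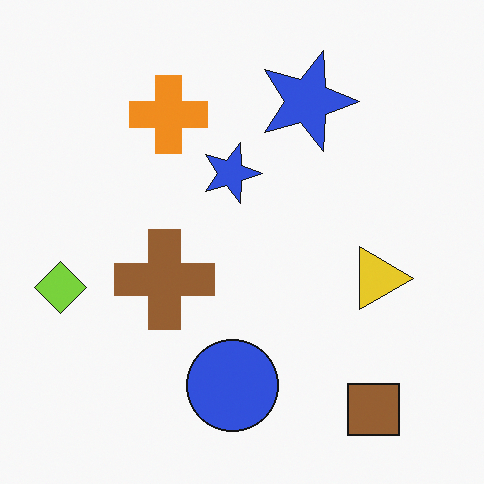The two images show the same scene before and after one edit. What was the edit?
This is the original image rotated 90° clockwise.

The brown square sits in the top-right of the first image and the bottom-right of the second — consistent with a whole-image 90° clockwise rotation.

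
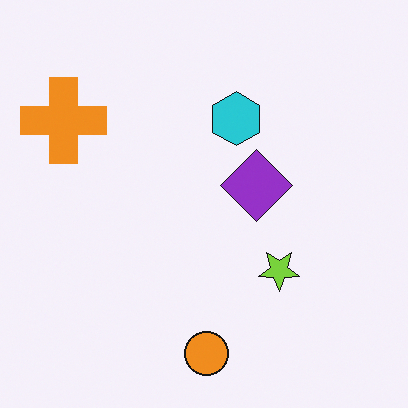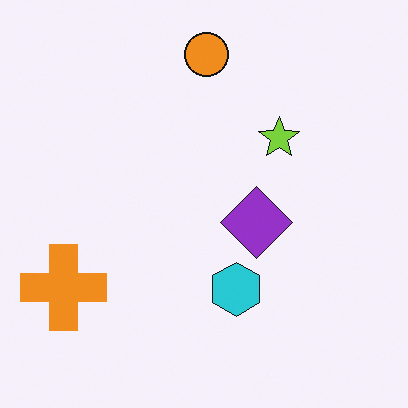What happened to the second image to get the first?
It was flipped vertically (top ↔ bottom).

The orange circle is in the top of the second image and the bottom of the first — shapes on opposite sides of the horizontal midline have swapped in a mirror flip.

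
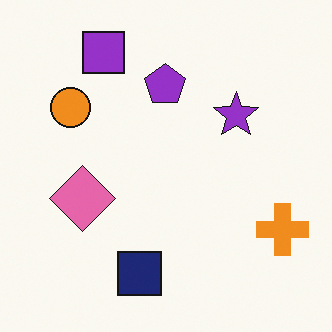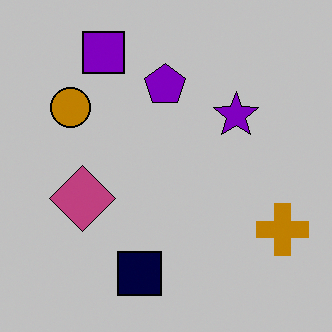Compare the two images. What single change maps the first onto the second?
This is the original image heavily posterized to just a handful of flat colors.

Each flat color has snapped to a coarser quantized level — most visibly, the near-white background has dropped to a flat grey.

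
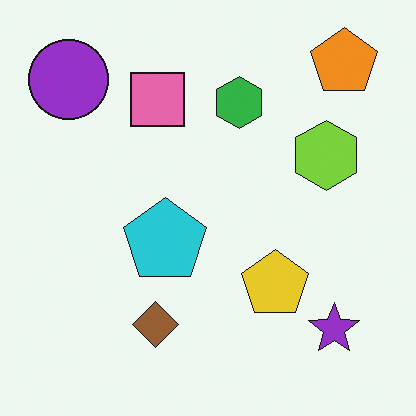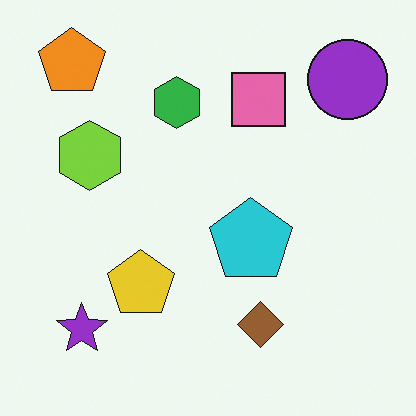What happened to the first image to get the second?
The image was flipped horizontally (left ↔ right).

The purple circle is in the top-left of the first image and the top-right of the second — shapes on opposite sides of the vertical midline have swapped in a mirror flip.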